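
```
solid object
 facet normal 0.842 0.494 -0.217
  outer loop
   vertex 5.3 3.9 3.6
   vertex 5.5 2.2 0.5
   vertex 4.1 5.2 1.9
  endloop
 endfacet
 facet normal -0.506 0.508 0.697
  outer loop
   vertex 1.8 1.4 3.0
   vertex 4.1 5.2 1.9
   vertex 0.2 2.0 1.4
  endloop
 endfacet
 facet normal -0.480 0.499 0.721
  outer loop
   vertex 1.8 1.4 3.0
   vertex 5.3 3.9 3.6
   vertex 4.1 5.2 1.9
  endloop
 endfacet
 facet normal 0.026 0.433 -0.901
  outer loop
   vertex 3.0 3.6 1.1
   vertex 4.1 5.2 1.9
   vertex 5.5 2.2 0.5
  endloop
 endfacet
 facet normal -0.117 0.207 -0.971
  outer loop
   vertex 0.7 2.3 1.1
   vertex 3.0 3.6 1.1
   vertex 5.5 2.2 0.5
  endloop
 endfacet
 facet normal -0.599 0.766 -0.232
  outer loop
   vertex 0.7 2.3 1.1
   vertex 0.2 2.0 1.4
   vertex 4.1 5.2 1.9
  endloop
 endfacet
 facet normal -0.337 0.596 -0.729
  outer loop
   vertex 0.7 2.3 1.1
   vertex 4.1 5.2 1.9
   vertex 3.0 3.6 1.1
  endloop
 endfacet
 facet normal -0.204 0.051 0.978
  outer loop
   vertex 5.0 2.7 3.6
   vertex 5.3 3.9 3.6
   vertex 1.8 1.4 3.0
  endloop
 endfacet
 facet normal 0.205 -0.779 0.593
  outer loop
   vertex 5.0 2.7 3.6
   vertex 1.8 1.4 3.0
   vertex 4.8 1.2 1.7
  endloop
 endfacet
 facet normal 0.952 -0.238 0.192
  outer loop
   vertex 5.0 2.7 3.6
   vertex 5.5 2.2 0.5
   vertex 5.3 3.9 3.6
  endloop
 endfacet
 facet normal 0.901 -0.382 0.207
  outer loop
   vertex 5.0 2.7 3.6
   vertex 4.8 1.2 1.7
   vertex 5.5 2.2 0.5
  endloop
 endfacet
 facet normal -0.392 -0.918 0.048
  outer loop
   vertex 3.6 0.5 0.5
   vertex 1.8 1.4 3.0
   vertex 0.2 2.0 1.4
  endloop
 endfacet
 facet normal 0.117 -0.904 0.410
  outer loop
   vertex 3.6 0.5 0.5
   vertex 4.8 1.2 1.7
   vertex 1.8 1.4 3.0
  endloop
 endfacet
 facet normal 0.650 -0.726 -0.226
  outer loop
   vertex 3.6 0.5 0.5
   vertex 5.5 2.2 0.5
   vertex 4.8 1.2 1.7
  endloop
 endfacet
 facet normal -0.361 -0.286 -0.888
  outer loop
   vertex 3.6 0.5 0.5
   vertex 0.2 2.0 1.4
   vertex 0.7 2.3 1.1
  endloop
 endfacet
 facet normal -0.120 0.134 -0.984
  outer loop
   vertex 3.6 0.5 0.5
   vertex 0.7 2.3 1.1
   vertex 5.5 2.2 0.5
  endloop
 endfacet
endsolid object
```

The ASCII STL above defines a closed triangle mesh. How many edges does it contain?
24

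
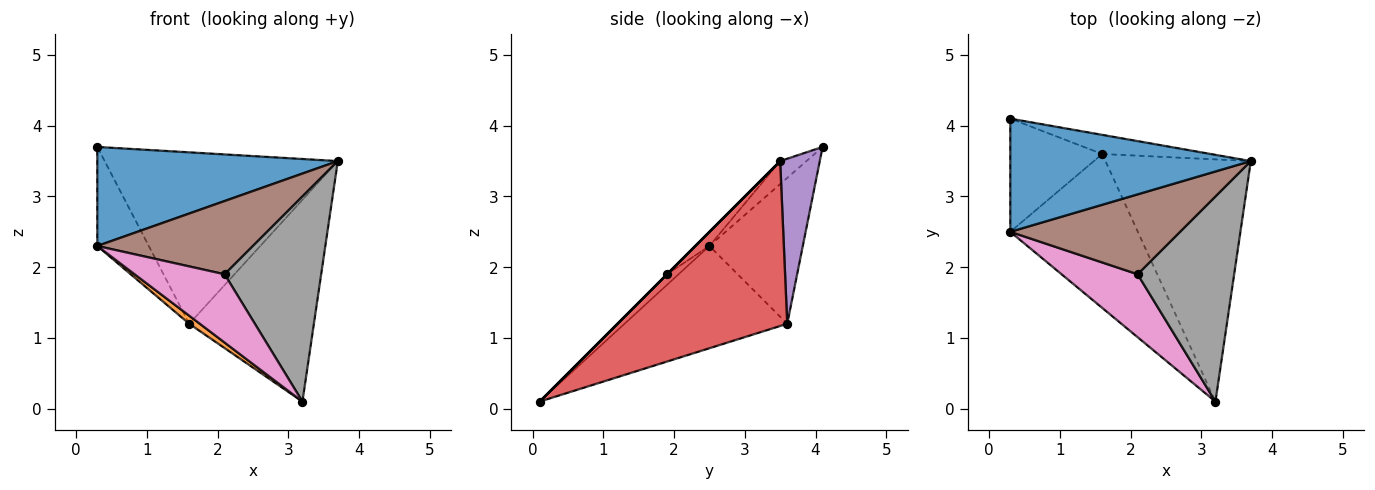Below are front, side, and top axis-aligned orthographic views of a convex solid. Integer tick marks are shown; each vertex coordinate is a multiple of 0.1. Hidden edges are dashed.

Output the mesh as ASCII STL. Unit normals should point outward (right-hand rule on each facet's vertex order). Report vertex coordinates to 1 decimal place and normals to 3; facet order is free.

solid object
 facet normal -0.072 -0.657 0.751
  outer loop
   vertex 0.3 4.1 3.7
   vertex 0.3 2.5 2.3
   vertex 3.7 3.5 3.5
  endloop
 endfacet
 facet normal -0.625 -0.041 -0.779
  outer loop
   vertex 1.6 3.6 1.2
   vertex 3.2 0.1 0.1
   vertex 0.3 2.5 2.3
  endloop
 endfacet
 facet normal -0.767 0.423 -0.483
  outer loop
   vertex 1.6 3.6 1.2
   vertex 0.3 2.5 2.3
   vertex 0.3 4.1 3.7
  endloop
 endfacet
 facet normal 0.657 0.482 -0.579
  outer loop
   vertex 1.6 3.6 1.2
   vertex 3.7 3.5 3.5
   vertex 3.2 0.1 0.1
  endloop
 endfacet
 facet normal 0.166 0.980 -0.109
  outer loop
   vertex 1.6 3.6 1.2
   vertex 0.3 4.1 3.7
   vertex 3.7 3.5 3.5
  endloop
 endfacet
 facet normal -0.061 -0.674 0.736
  outer loop
   vertex 2.1 1.9 1.9
   vertex 3.7 3.5 3.5
   vertex 0.3 2.5 2.3
  endloop
 endfacet
 facet normal -0.094 -0.732 0.675
  outer loop
   vertex 2.1 1.9 1.9
   vertex 0.3 2.5 2.3
   vertex 3.2 0.1 0.1
  endloop
 endfacet
 facet normal 0.000 -0.707 0.707
  outer loop
   vertex 2.1 1.9 1.9
   vertex 3.2 0.1 0.1
   vertex 3.7 3.5 3.5
  endloop
 endfacet
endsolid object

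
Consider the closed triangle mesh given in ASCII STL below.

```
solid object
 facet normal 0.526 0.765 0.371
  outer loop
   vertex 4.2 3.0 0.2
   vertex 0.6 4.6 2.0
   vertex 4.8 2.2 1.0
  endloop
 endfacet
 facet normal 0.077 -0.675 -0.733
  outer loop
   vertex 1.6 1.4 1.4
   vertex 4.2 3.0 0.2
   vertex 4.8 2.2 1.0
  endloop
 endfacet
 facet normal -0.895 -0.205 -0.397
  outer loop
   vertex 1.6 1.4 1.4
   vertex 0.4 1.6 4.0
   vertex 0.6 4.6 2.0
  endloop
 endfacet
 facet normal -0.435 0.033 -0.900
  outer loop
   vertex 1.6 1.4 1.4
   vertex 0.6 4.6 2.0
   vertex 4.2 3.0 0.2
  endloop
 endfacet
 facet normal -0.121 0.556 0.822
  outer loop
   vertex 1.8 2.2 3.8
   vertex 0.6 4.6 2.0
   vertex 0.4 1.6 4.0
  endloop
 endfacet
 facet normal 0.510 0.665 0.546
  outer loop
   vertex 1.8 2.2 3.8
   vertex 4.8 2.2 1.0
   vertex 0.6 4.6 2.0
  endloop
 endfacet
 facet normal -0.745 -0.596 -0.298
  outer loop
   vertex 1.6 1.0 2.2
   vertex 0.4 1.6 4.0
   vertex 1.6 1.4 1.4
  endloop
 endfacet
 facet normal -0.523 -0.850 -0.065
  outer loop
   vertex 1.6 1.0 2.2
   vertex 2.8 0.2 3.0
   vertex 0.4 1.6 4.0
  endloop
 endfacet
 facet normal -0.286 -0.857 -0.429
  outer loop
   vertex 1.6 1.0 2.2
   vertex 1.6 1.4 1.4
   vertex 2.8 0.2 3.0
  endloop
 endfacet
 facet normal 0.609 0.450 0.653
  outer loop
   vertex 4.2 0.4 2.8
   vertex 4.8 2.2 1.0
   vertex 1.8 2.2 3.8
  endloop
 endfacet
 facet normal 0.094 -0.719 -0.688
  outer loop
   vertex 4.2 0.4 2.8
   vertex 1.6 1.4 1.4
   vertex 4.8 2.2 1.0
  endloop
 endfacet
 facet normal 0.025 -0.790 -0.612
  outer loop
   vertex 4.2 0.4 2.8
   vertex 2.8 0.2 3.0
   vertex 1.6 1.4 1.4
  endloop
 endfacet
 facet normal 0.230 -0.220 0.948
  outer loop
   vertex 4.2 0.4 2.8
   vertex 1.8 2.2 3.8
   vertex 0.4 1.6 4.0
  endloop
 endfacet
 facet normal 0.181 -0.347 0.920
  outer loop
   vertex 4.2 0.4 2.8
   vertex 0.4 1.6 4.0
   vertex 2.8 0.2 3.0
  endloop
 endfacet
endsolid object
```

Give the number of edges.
21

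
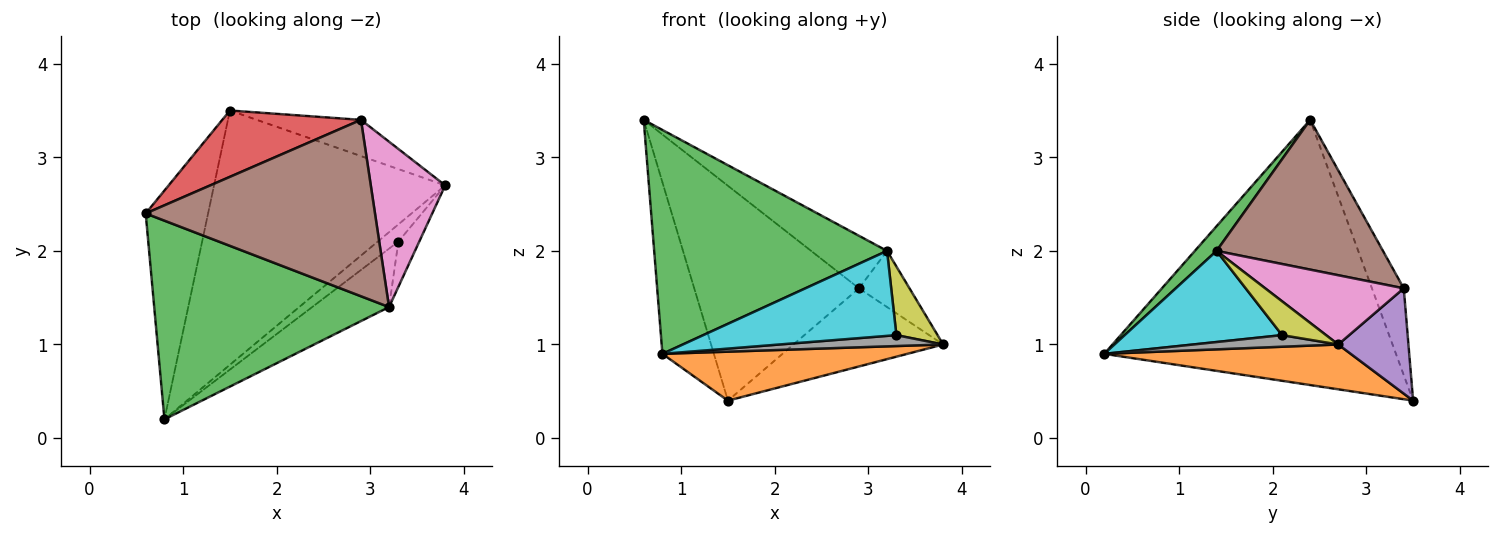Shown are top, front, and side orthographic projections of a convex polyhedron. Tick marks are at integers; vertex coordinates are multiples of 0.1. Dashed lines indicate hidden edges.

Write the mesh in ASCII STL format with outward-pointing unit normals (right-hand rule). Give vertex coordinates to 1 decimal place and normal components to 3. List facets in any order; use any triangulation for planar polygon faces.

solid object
 facet normal -0.959 0.169 -0.226
  outer loop
   vertex 1.5 3.5 0.4
   vertex 0.8 0.2 0.9
   vertex 0.6 2.4 3.4
  endloop
 endfacet
 facet normal 0.187 -0.186 -0.965
  outer loop
   vertex 1.5 3.5 0.4
   vertex 3.8 2.7 1.0
   vertex 0.8 0.2 0.9
  endloop
 endfacet
 facet normal 0.070 -0.746 0.662
  outer loop
   vertex 3.2 1.4 2.0
   vertex 0.6 2.4 3.4
   vertex 0.8 0.2 0.9
  endloop
 endfacet
 facet normal -0.182 0.940 0.290
  outer loop
   vertex 2.9 3.4 1.6
   vertex 1.5 3.5 0.4
   vertex 0.6 2.4 3.4
  endloop
 endfacet
 facet normal 0.391 0.835 -0.387
  outer loop
   vertex 2.9 3.4 1.6
   vertex 3.8 2.7 1.0
   vertex 1.5 3.5 0.4
  endloop
 endfacet
 facet normal 0.531 0.242 0.812
  outer loop
   vertex 2.9 3.4 1.6
   vertex 0.6 2.4 3.4
   vertex 3.2 1.4 2.0
  endloop
 endfacet
 facet normal 0.661 0.241 0.710
  outer loop
   vertex 2.9 3.4 1.6
   vertex 3.2 1.4 2.0
   vertex 3.8 2.7 1.0
  endloop
 endfacet
 facet normal 0.429 -0.485 -0.762
  outer loop
   vertex 3.3 2.1 1.1
   vertex 0.8 0.2 0.9
   vertex 3.8 2.7 1.0
  endloop
 endfacet
 facet normal 0.666 -0.623 -0.411
  outer loop
   vertex 3.3 2.1 1.1
   vertex 3.8 2.7 1.0
   vertex 3.2 1.4 2.0
  endloop
 endfacet
 facet normal 0.558 -0.684 -0.470
  outer loop
   vertex 3.3 2.1 1.1
   vertex 3.2 1.4 2.0
   vertex 0.8 0.2 0.9
  endloop
 endfacet
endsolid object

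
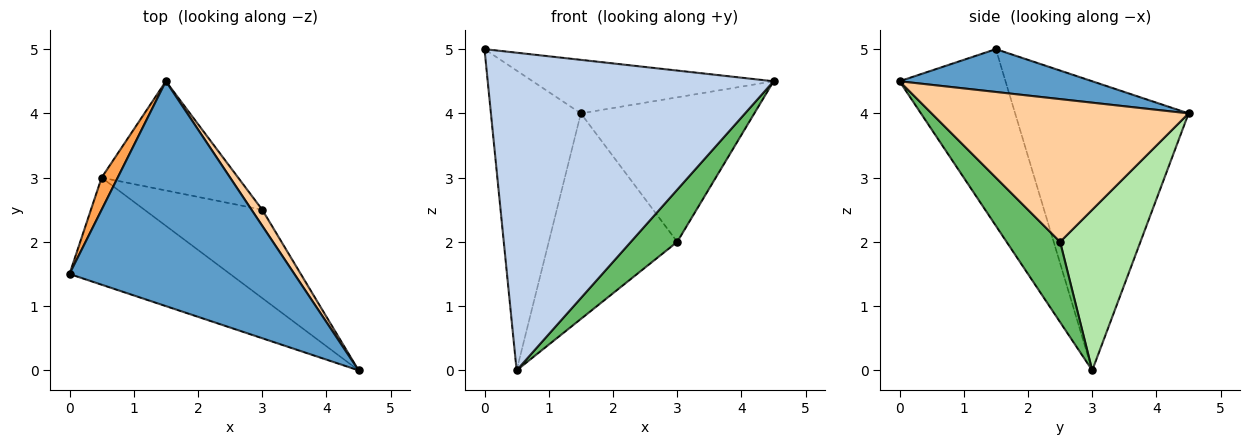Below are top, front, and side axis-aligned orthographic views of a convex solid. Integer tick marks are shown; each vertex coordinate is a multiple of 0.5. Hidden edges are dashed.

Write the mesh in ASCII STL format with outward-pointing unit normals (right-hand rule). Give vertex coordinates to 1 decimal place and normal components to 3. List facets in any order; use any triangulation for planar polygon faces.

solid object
 facet normal 0.182 0.228 0.957
  outer loop
   vertex 1.5 4.5 4.0
   vertex 0.0 1.5 5.0
   vertex 4.5 0.0 4.5
  endloop
 endfacet
 facet normal -0.331 -0.894 -0.301
  outer loop
   vertex 0.5 3.0 0.0
   vertex 4.5 0.0 4.5
   vertex 0.0 1.5 5.0
  endloop
 endfacet
 facet normal -0.887 0.460 0.049
  outer loop
   vertex 0.5 3.0 0.0
   vertex 0.0 1.5 5.0
   vertex 1.5 4.5 4.0
  endloop
 endfacet
 facet normal 0.827 0.558 0.062
  outer loop
   vertex 3.0 2.5 2.0
   vertex 1.5 4.5 4.0
   vertex 4.5 0.0 4.5
  endloop
 endfacet
 facet normal 0.506 -0.439 -0.742
  outer loop
   vertex 3.0 2.5 2.0
   vertex 4.5 0.0 4.5
   vertex 0.5 3.0 0.0
  endloop
 endfacet
 facet normal 0.483 0.773 -0.411
  outer loop
   vertex 3.0 2.5 2.0
   vertex 0.5 3.0 0.0
   vertex 1.5 4.5 4.0
  endloop
 endfacet
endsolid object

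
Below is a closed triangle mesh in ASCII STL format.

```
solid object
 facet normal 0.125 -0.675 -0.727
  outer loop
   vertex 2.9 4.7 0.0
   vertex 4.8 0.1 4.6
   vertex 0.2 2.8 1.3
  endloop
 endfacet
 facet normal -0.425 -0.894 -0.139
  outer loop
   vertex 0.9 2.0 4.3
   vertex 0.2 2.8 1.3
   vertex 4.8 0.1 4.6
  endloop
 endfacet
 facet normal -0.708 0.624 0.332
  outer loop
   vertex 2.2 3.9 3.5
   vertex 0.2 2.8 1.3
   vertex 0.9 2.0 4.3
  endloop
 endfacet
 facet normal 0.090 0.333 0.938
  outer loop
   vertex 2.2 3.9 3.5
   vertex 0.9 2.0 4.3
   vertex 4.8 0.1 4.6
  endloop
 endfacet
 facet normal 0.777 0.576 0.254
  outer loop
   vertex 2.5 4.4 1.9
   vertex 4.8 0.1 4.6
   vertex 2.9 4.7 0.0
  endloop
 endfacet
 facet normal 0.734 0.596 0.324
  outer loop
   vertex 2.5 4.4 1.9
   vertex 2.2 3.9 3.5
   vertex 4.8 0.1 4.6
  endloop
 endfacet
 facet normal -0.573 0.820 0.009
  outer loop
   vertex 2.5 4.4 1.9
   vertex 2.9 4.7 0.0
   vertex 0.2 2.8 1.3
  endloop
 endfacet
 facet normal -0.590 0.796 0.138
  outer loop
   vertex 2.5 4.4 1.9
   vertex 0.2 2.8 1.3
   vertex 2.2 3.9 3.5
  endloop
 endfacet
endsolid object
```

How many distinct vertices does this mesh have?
6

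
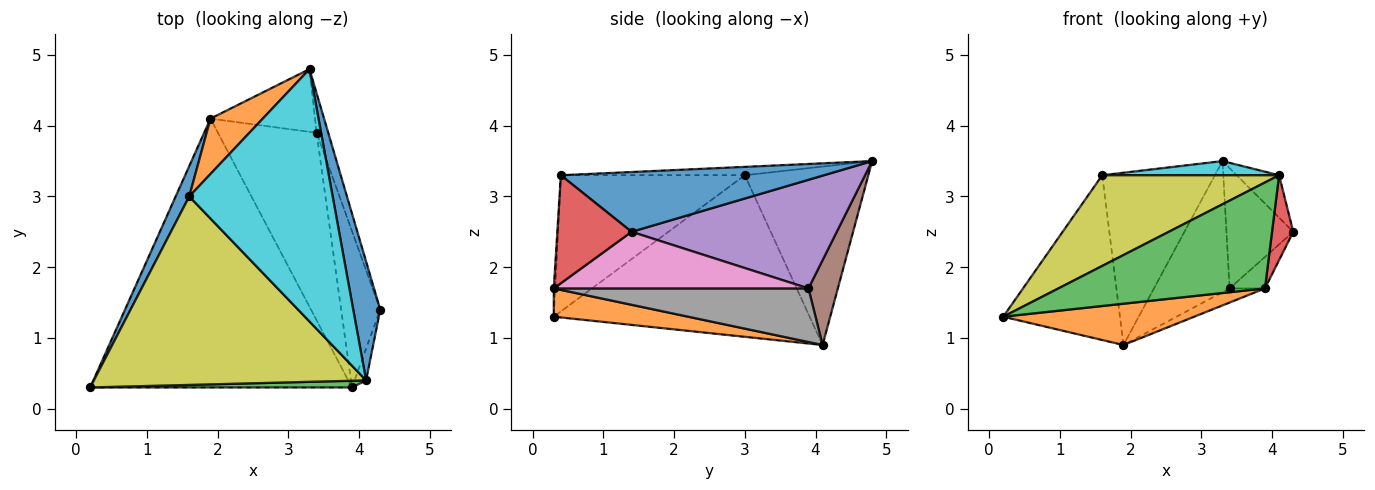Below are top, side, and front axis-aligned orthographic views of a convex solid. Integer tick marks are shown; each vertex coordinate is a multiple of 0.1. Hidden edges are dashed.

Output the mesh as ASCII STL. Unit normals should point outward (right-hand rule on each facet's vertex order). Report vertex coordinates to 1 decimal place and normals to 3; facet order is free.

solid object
 facet normal 0.902 0.145 0.407
  outer loop
   vertex 4.1 0.4 3.3
   vertex 4.3 1.4 2.5
   vertex 3.3 4.8 3.5
  endloop
 endfacet
 facet normal 0.106 -0.151 -0.983
  outer loop
   vertex 3.9 0.3 1.7
   vertex 0.2 0.3 1.3
   vertex 1.9 4.1 0.9
  endloop
 endfacet
 facet normal -0.007 -0.998 0.063
  outer loop
   vertex 3.9 0.3 1.7
   vertex 4.1 0.4 3.3
   vertex 0.2 0.3 1.3
  endloop
 endfacet
 facet normal 0.956 -0.273 -0.102
  outer loop
   vertex 3.9 0.3 1.7
   vertex 4.3 1.4 2.5
   vertex 4.1 0.4 3.3
  endloop
 endfacet
 facet normal 0.946 0.308 -0.101
  outer loop
   vertex 3.4 3.9 1.7
   vertex 3.3 4.8 3.5
   vertex 4.3 1.4 2.5
  endloop
 endfacet
 facet normal 0.331 0.851 -0.407
  outer loop
   vertex 3.4 3.9 1.7
   vertex 1.9 4.1 0.9
   vertex 3.3 4.8 3.5
  endloop
 endfacet
 facet normal 0.817 0.114 -0.565
  outer loop
   vertex 3.4 3.9 1.7
   vertex 4.3 1.4 2.5
   vertex 3.9 0.3 1.7
  endloop
 endfacet
 facet normal 0.476 0.066 -0.877
  outer loop
   vertex 3.4 3.9 1.7
   vertex 3.9 0.3 1.7
   vertex 1.9 4.1 0.9
  endloop
 endfacet
 facet normal -0.411 -0.395 0.821
  outer loop
   vertex 1.6 3.0 3.3
   vertex 0.2 0.3 1.3
   vertex 4.1 0.4 3.3
  endloop
 endfacet
 facet normal -0.058 -0.056 0.997
  outer loop
   vertex 1.6 3.0 3.3
   vertex 4.1 0.4 3.3
   vertex 3.3 4.8 3.5
  endloop
 endfacet
 facet normal -0.907 0.414 0.076
  outer loop
   vertex 1.6 3.0 3.3
   vertex 1.9 4.1 0.9
   vertex 0.2 0.3 1.3
  endloop
 endfacet
 facet normal -0.722 0.659 0.212
  outer loop
   vertex 1.6 3.0 3.3
   vertex 3.3 4.8 3.5
   vertex 1.9 4.1 0.9
  endloop
 endfacet
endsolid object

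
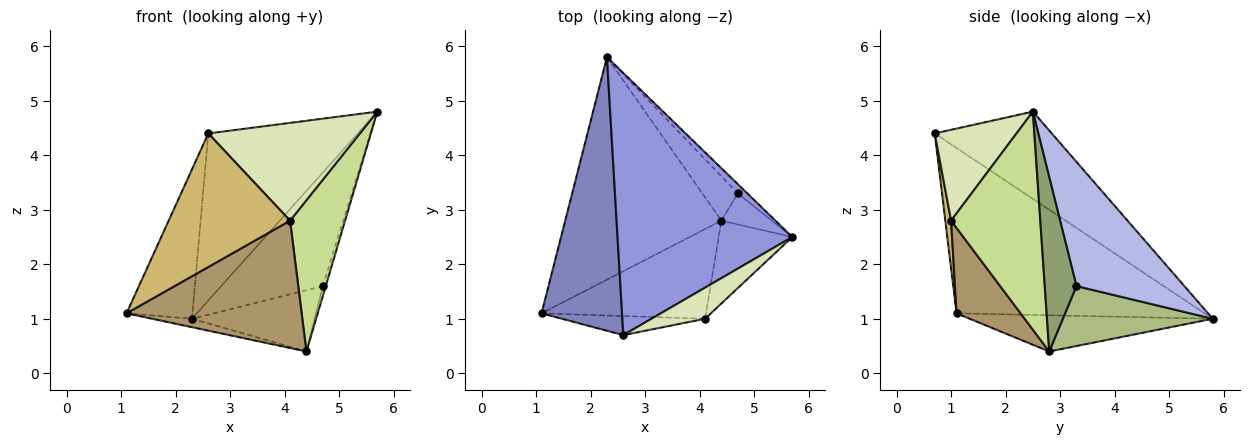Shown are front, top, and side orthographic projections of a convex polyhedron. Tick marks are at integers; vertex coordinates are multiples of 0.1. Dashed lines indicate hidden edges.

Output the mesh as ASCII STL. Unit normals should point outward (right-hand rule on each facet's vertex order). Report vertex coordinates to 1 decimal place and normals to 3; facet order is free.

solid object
 facet normal -0.225 0.037 -0.974
  outer loop
   vertex 4.4 2.8 0.4
   vertex 1.1 1.1 1.1
   vertex 2.3 5.8 1.0
  endloop
 endfacet
 facet normal -0.875 0.232 0.426
  outer loop
   vertex 2.6 0.7 4.4
   vertex 2.3 5.8 1.0
   vertex 1.1 1.1 1.1
  endloop
 endfacet
 facet normal -0.388 0.495 0.777
  outer loop
   vertex 2.6 0.7 4.4
   vertex 5.7 2.5 4.8
   vertex 2.3 5.8 1.0
  endloop
 endfacet
 facet normal 0.727 0.684 -0.056
  outer loop
   vertex 4.7 3.3 1.6
   vertex 2.3 5.8 1.0
   vertex 5.7 2.5 4.8
  endloop
 endfacet
 facet normal 0.957 0.090 -0.277
  outer loop
   vertex 4.7 3.3 1.6
   vertex 5.7 2.5 4.8
   vertex 4.4 2.8 0.4
  endloop
 endfacet
 facet normal 0.704 0.576 -0.416
  outer loop
   vertex 4.7 3.3 1.6
   vertex 4.4 2.8 0.4
   vertex 2.3 5.8 1.0
  endloop
 endfacet
 facet normal 0.818 -0.504 -0.276
  outer loop
   vertex 4.1 1.0 2.8
   vertex 4.4 2.8 0.4
   vertex 5.7 2.5 4.8
  endloop
 endfacet
 facet normal 0.457 -0.847 0.270
  outer loop
   vertex 4.1 1.0 2.8
   vertex 5.7 2.5 4.8
   vertex 2.6 0.7 4.4
  endloop
 endfacet
 facet normal 0.287 -0.783 -0.552
  outer loop
   vertex 4.1 1.0 2.8
   vertex 1.1 1.1 1.1
   vertex 4.4 2.8 0.4
  endloop
 endfacet
 facet normal 0.047 -0.989 -0.141
  outer loop
   vertex 4.1 1.0 2.8
   vertex 2.6 0.7 4.4
   vertex 1.1 1.1 1.1
  endloop
 endfacet
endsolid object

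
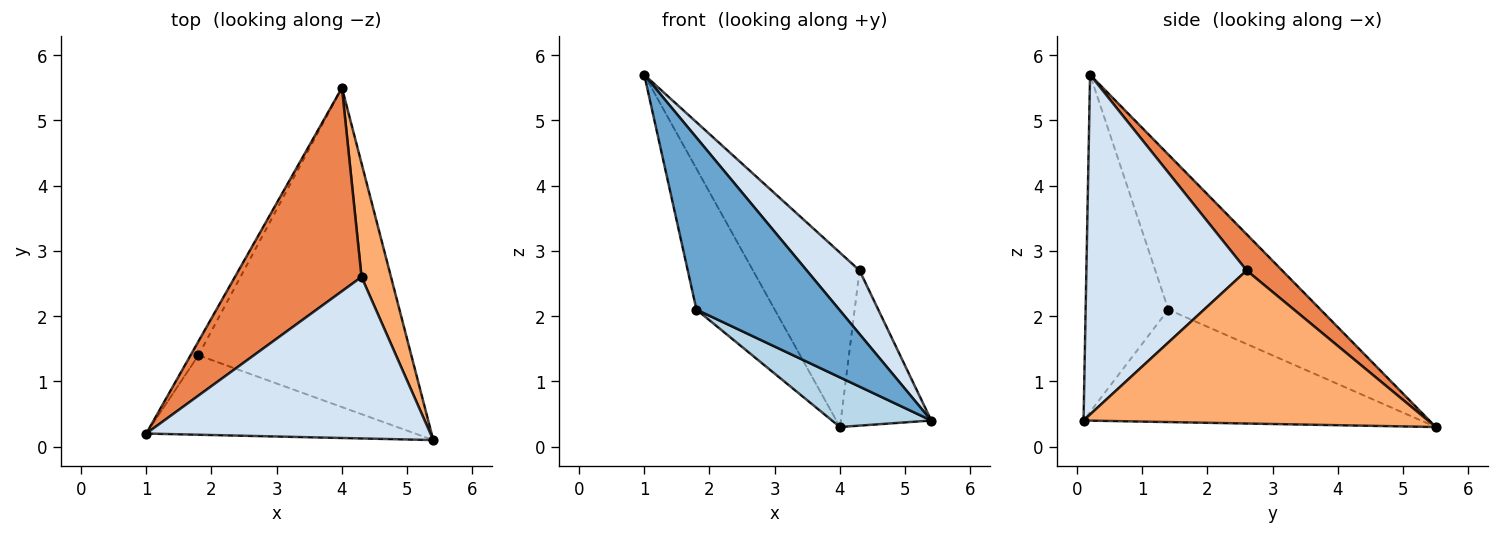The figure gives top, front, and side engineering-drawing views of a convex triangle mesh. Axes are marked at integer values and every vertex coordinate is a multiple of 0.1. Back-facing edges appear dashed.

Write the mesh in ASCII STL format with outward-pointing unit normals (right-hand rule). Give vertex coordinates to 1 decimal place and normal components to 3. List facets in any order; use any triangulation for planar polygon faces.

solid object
 facet normal -0.465 -0.803 -0.371
  outer loop
   vertex 1.8 1.4 2.1
   vertex 5.4 0.1 0.4
   vertex 1.0 0.2 5.7
  endloop
 endfacet
 facet normal -0.888 0.457 -0.045
  outer loop
   vertex 1.8 1.4 2.1
   vertex 1.0 0.2 5.7
   vertex 4.0 5.5 0.3
  endloop
 endfacet
 facet normal -0.463 -0.136 -0.876
  outer loop
   vertex 1.8 1.4 2.1
   vertex 4.0 5.5 0.3
   vertex 5.4 0.1 0.4
  endloop
 endfacet
 facet normal 0.744 -0.245 0.622
  outer loop
   vertex 4.3 2.6 2.7
   vertex 1.0 0.2 5.7
   vertex 5.4 0.1 0.4
  endloop
 endfacet
 facet normal 0.212 0.636 0.742
  outer loop
   vertex 4.3 2.6 2.7
   vertex 4.0 5.5 0.3
   vertex 1.0 0.2 5.7
  endloop
 endfacet
 facet normal 0.951 0.250 0.183
  outer loop
   vertex 4.3 2.6 2.7
   vertex 5.4 0.1 0.4
   vertex 4.0 5.5 0.3
  endloop
 endfacet
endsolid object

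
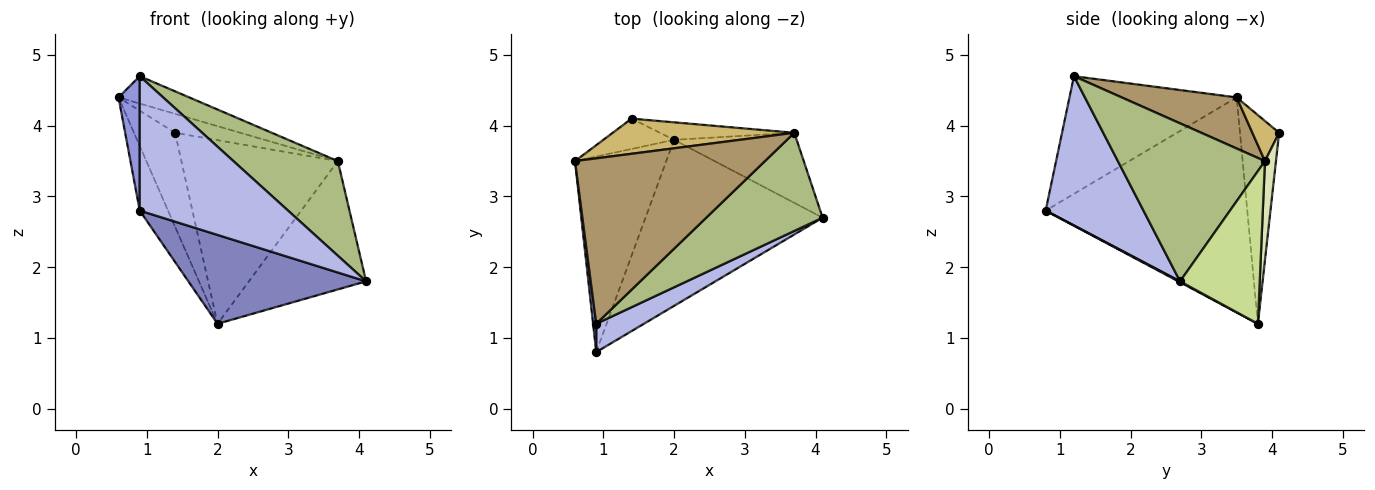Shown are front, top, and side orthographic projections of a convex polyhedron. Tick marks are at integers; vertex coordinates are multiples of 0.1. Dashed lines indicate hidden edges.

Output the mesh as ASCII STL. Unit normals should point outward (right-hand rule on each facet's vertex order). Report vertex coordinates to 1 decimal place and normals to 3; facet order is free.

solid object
 facet normal -0.913 0.128 -0.387
  outer loop
   vertex 2.0 3.8 1.2
   vertex 0.9 0.8 2.8
   vertex 0.6 3.5 4.4
  endloop
 endfacet
 facet normal 0.005 -0.472 -0.882
  outer loop
   vertex 2.0 3.8 1.2
   vertex 4.1 2.7 1.8
   vertex 0.9 0.8 2.8
  endloop
 endfacet
 facet normal -0.992 -0.126 0.027
  outer loop
   vertex 0.9 1.2 4.7
   vertex 0.6 3.5 4.4
   vertex 0.9 0.8 2.8
  endloop
 endfacet
 facet normal 0.542 -0.822 0.173
  outer loop
   vertex 0.9 1.2 4.7
   vertex 0.9 0.8 2.8
   vertex 4.1 2.7 1.8
  endloop
 endfacet
 facet normal -0.671 0.705 -0.228
  outer loop
   vertex 1.4 4.1 3.9
   vertex 2.0 3.8 1.2
   vertex 0.6 3.5 4.4
  endloop
 endfacet
 facet normal 0.699 -0.496 0.515
  outer loop
   vertex 3.7 3.9 3.5
   vertex 0.9 1.2 4.7
   vertex 4.1 2.7 1.8
  endloop
 endfacet
 facet normal 0.512 0.754 -0.411
  outer loop
   vertex 3.7 3.9 3.5
   vertex 4.1 2.7 1.8
   vertex 2.0 3.8 1.2
  endloop
 endfacet
 facet normal 0.070 0.993 -0.095
  outer loop
   vertex 3.7 3.9 3.5
   vertex 2.0 3.8 1.2
   vertex 1.4 4.1 3.9
  endloop
 endfacet
 facet normal 0.256 0.158 0.954
  outer loop
   vertex 3.7 3.9 3.5
   vertex 0.6 3.5 4.4
   vertex 0.9 1.2 4.7
  endloop
 endfacet
 facet normal 0.191 0.466 0.864
  outer loop
   vertex 3.7 3.9 3.5
   vertex 1.4 4.1 3.9
   vertex 0.6 3.5 4.4
  endloop
 endfacet
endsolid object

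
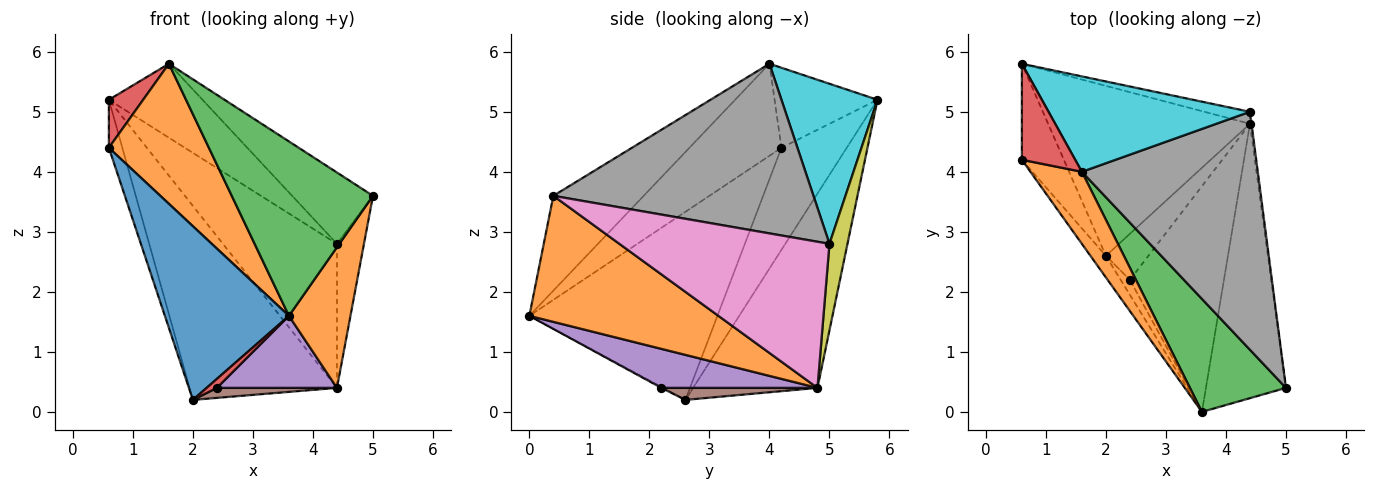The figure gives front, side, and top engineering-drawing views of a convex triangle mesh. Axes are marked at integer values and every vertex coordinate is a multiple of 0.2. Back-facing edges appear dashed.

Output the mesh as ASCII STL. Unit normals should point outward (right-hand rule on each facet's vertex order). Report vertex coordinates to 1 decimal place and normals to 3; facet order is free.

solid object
 facet normal -0.536 0.635 -0.556
  outer loop
   vertex 4.4 4.8 0.4
   vertex 2.0 2.6 0.2
   vertex 0.6 5.8 5.2
  endloop
 endfacet
 facet normal 0.814 -0.265 -0.517
  outer loop
   vertex 4.4 4.8 0.4
   vertex 5.0 0.4 3.6
   vertex 3.6 0.0 1.6
  endloop
 endfacet
 facet normal -0.473 -0.739 0.479
  outer loop
   vertex 1.6 4.0 5.8
   vertex 3.6 0.0 1.6
   vertex 5.0 0.4 3.6
  endloop
 endfacet
 facet normal -0.085 -0.513 -0.854
  outer loop
   vertex 2.4 2.2 0.4
   vertex 3.6 0.0 1.6
   vertex 2.0 2.6 0.2
  endloop
 endfacet
 facet normal 0.368 -0.283 -0.886
  outer loop
   vertex 2.4 2.2 0.4
   vertex 4.4 4.8 0.4
   vertex 3.6 0.0 1.6
  endloop
 endfacet
 facet normal 0.266 -0.205 -0.942
  outer loop
   vertex 2.4 2.2 0.4
   vertex 2.0 2.6 0.2
   vertex 4.4 4.8 0.4
  endloop
 endfacet
 facet normal 0.992 0.128 -0.011
  outer loop
   vertex 4.4 5.0 2.8
   vertex 5.0 0.4 3.6
   vertex 4.4 4.8 0.4
  endloop
 endfacet
 facet normal 0.679 0.211 0.704
  outer loop
   vertex 4.4 5.0 2.8
   vertex 1.6 4.0 5.8
   vertex 5.0 0.4 3.6
  endloop
 endfacet
 facet normal 0.155 0.984 -0.082
  outer loop
   vertex 4.4 5.0 2.8
   vertex 4.4 4.8 0.4
   vertex 0.6 5.8 5.2
  endloop
 endfacet
 facet normal 0.532 0.519 0.669
  outer loop
   vertex 4.4 5.0 2.8
   vertex 0.6 5.8 5.2
   vertex 1.6 4.0 5.8
  endloop
 endfacet
 facet normal -0.833 -0.549 -0.068
  outer loop
   vertex 0.6 4.2 4.4
   vertex 2.0 2.6 0.2
   vertex 3.6 0.0 1.6
  endloop
 endfacet
 facet normal -0.633 -0.688 0.354
  outer loop
   vertex 0.6 4.2 4.4
   vertex 3.6 0.0 1.6
   vertex 1.6 4.0 5.8
  endloop
 endfacet
 facet normal -0.908 0.187 -0.374
  outer loop
   vertex 0.6 4.2 4.4
   vertex 0.6 5.8 5.2
   vertex 2.0 2.6 0.2
  endloop
 endfacet
 facet normal -0.802 -0.267 0.535
  outer loop
   vertex 0.6 4.2 4.4
   vertex 1.6 4.0 5.8
   vertex 0.6 5.8 5.2
  endloop
 endfacet
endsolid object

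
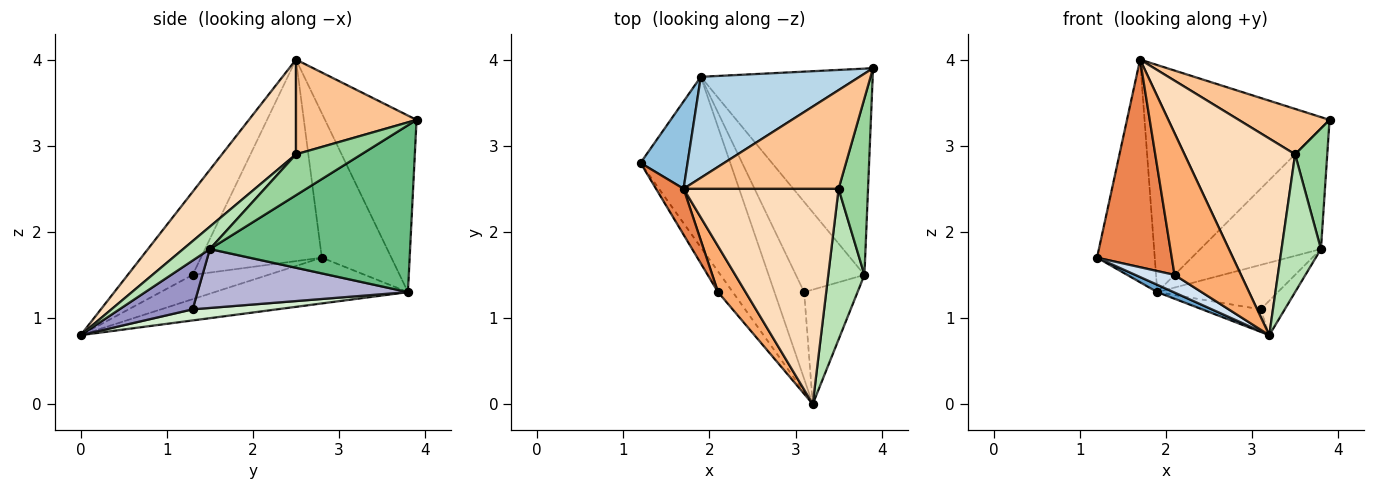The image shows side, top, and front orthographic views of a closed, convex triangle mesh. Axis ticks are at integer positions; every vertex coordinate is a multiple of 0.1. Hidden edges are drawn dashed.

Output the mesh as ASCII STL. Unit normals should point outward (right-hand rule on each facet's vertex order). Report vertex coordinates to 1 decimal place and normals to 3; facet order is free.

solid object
 facet normal -0.454 -0.038 -0.890
  outer loop
   vertex 1.9 3.8 1.3
   vertex 3.2 0.0 0.8
   vertex 1.2 2.8 1.7
  endloop
 endfacet
 facet normal -0.746 0.620 0.243
  outer loop
   vertex 1.9 3.8 1.3
   vertex 1.2 2.8 1.7
   vertex 1.7 2.5 4.0
  endloop
 endfacet
 facet normal -0.412 0.833 0.370
  outer loop
   vertex 1.9 3.8 1.3
   vertex 1.7 2.5 4.0
   vertex 3.9 3.9 3.3
  endloop
 endfacet
 facet normal -0.781 -0.405 -0.475
  outer loop
   vertex 2.1 1.3 1.5
   vertex 1.2 2.8 1.7
   vertex 3.2 0.0 0.8
  endloop
 endfacet
 facet normal -0.845 -0.522 0.116
  outer loop
   vertex 2.1 1.3 1.5
   vertex 1.7 2.5 4.0
   vertex 1.2 2.8 1.7
  endloop
 endfacet
 facet normal -0.680 -0.697 0.226
  outer loop
   vertex 2.1 1.3 1.5
   vertex 3.2 0.0 0.8
   vertex 1.7 2.5 4.0
  endloop
 endfacet
 facet normal 0.485 -0.366 0.794
  outer loop
   vertex 3.5 2.5 2.9
   vertex 3.9 3.9 3.3
   vertex 1.7 2.5 4.0
  endloop
 endfacet
 facet normal 0.411 -0.615 0.673
  outer loop
   vertex 3.5 2.5 2.9
   vertex 1.7 2.5 4.0
   vertex 3.2 0.0 0.8
  endloop
 endfacet
 facet normal 0.642 0.387 -0.662
  outer loop
   vertex 3.8 1.5 1.8
   vertex 1.9 3.8 1.3
   vertex 3.9 3.9 3.3
  endloop
 endfacet
 facet normal 0.754 -0.370 0.542
  outer loop
   vertex 3.8 1.5 1.8
   vertex 3.9 3.9 3.3
   vertex 3.5 2.5 2.9
  endloop
 endfacet
 facet normal 0.416 -0.614 0.671
  outer loop
   vertex 3.8 1.5 1.8
   vertex 3.5 2.5 2.9
   vertex 3.2 0.0 0.8
  endloop
 endfacet
 facet normal 0.340 0.236 -0.910
  outer loop
   vertex 3.1 1.3 1.1
   vertex 3.2 0.0 0.8
   vertex 1.9 3.8 1.3
  endloop
 endfacet
 facet normal 0.659 0.217 -0.721
  outer loop
   vertex 3.1 1.3 1.1
   vertex 3.8 1.5 1.8
   vertex 3.2 0.0 0.8
  endloop
 endfacet
 facet normal 0.611 0.350 -0.711
  outer loop
   vertex 3.1 1.3 1.1
   vertex 1.9 3.8 1.3
   vertex 3.8 1.5 1.8
  endloop
 endfacet
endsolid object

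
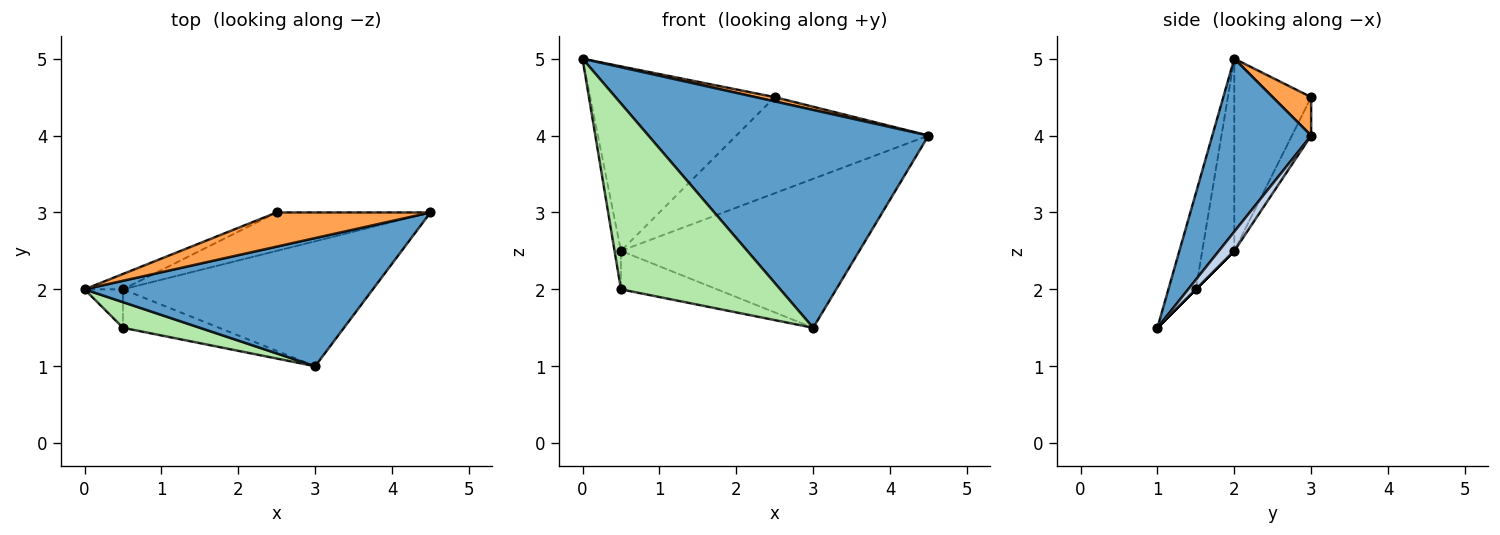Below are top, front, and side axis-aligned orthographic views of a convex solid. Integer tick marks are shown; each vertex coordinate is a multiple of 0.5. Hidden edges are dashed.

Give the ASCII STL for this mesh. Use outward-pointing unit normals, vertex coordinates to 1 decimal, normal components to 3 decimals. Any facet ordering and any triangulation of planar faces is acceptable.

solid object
 facet normal 0.291 -0.825 0.485
  outer loop
   vertex 3.0 1.0 1.5
   vertex 4.5 3.0 4.0
   vertex 0.0 2.0 5.0
  endloop
 endfacet
 facet normal 0.049 0.765 -0.642
  outer loop
   vertex 0.5 2.0 2.5
   vertex 4.5 3.0 4.0
   vertex 3.0 1.0 1.5
  endloop
 endfacet
 facet normal 0.241 -0.120 0.963
  outer loop
   vertex 2.5 3.0 4.5
   vertex 0.0 2.0 5.0
   vertex 4.5 3.0 4.0
  endloop
 endfacet
 facet normal -0.383 0.920 -0.077
  outer loop
   vertex 2.5 3.0 4.5
   vertex 0.5 2.0 2.5
   vertex 0.0 2.0 5.0
  endloop
 endfacet
 facet normal -0.092 0.925 -0.370
  outer loop
   vertex 2.5 3.0 4.5
   vertex 4.5 3.0 4.0
   vertex 0.5 2.0 2.5
  endloop
 endfacet
 facet normal -0.168 -0.976 0.135
  outer loop
   vertex 0.5 1.5 2.0
   vertex 3.0 1.0 1.5
   vertex 0.0 2.0 5.0
  endloop
 endfacet
 facet normal -0.962 0.192 -0.192
  outer loop
   vertex 0.5 1.5 2.0
   vertex 0.0 2.0 5.0
   vertex 0.5 2.0 2.5
  endloop
 endfacet
 facet normal 0.000 0.707 -0.707
  outer loop
   vertex 0.5 1.5 2.0
   vertex 0.5 2.0 2.5
   vertex 3.0 1.0 1.5
  endloop
 endfacet
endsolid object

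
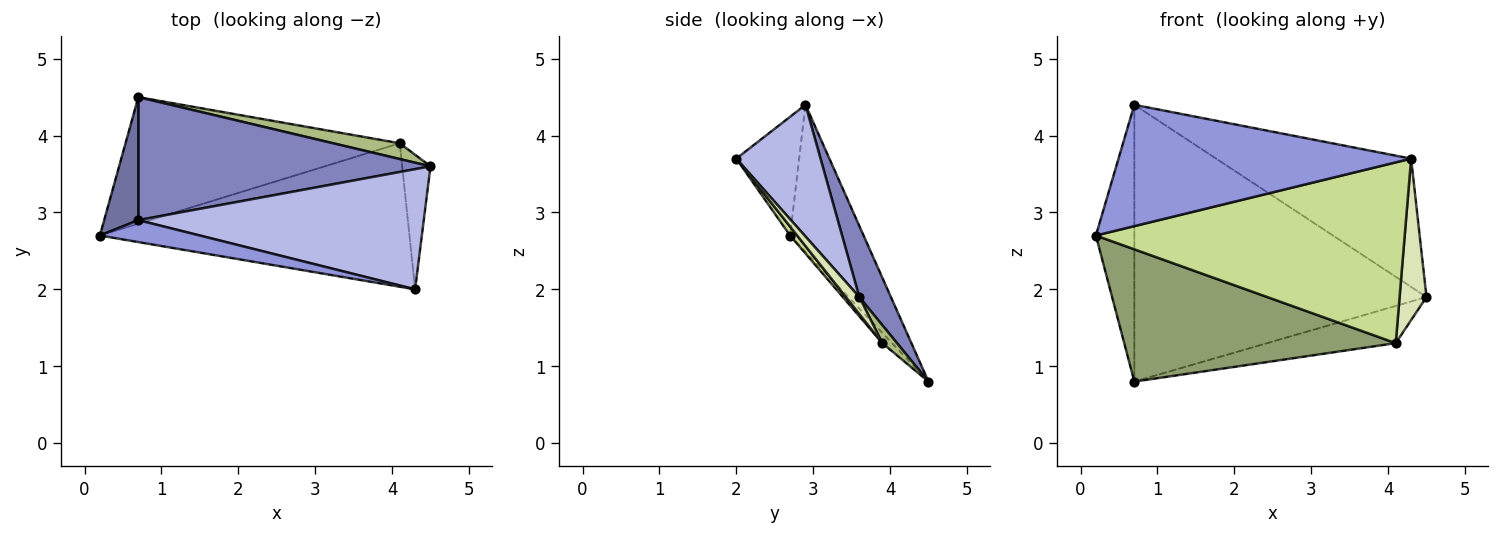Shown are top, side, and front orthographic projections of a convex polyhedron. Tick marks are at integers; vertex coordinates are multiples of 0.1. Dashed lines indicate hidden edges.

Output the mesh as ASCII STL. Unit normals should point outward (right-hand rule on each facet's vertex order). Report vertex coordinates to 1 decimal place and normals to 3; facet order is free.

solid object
 facet normal -0.868 0.454 0.202
  outer loop
   vertex 0.7 2.9 4.4
   vertex 0.7 4.5 0.8
   vertex 0.2 2.7 2.7
  endloop
 endfacet
 facet normal 0.098 0.909 0.404
  outer loop
   vertex 0.7 2.9 4.4
   vertex 4.5 3.6 1.9
   vertex 0.7 4.5 0.8
  endloop
 endfacet
 facet normal -0.207 -0.963 0.174
  outer loop
   vertex 4.3 2.0 3.7
   vertex 0.7 2.9 4.4
   vertex 0.2 2.7 2.7
  endloop
 endfacet
 facet normal 0.301 0.696 0.652
  outer loop
   vertex 4.3 2.0 3.7
   vertex 4.5 3.6 1.9
   vertex 0.7 2.9 4.4
  endloop
 endfacet
 facet normal -0.026 -0.722 -0.691
  outer loop
   vertex 4.1 3.9 1.3
   vertex 0.2 2.7 2.7
   vertex 0.7 4.5 0.8
  endloop
 endfacet
 facet normal 0.105 0.916 0.388
  outer loop
   vertex 4.1 3.9 1.3
   vertex 0.7 4.5 0.8
   vertex 4.5 3.6 1.9
  endloop
 endfacet
 facet normal 0.018 -0.783 -0.622
  outer loop
   vertex 4.1 3.9 1.3
   vertex 4.3 2.0 3.7
   vertex 0.2 2.7 2.7
  endloop
 endfacet
 facet normal 0.359 -0.717 -0.598
  outer loop
   vertex 4.1 3.9 1.3
   vertex 4.5 3.6 1.9
   vertex 4.3 2.0 3.7
  endloop
 endfacet
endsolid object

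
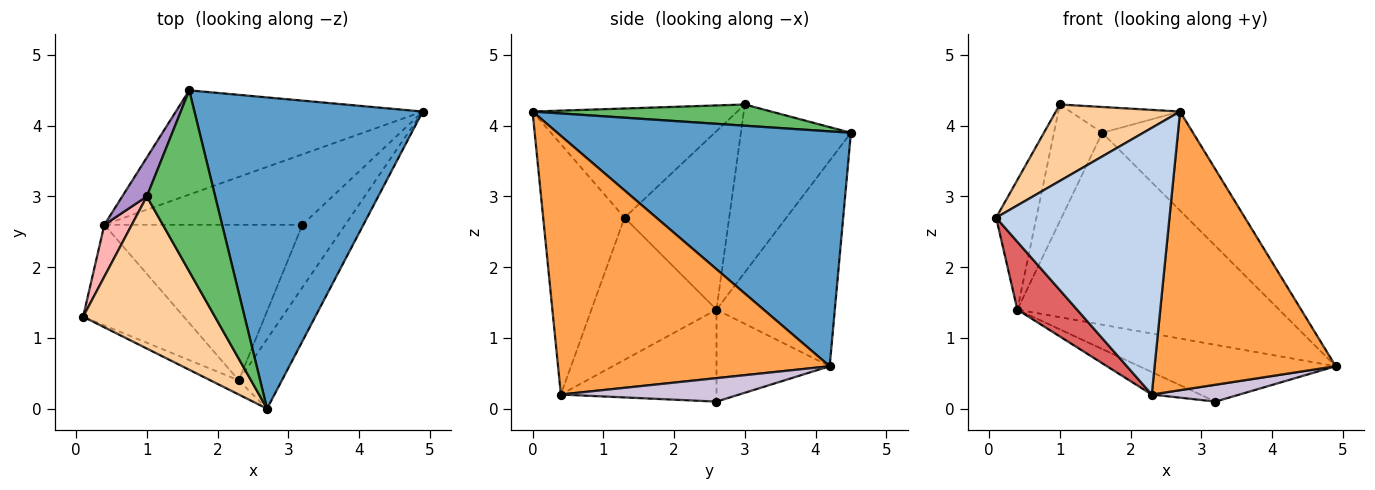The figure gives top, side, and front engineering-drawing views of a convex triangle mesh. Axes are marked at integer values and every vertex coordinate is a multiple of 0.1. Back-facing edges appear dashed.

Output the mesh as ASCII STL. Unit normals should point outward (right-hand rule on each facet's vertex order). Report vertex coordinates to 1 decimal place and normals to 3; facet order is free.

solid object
 facet normal 0.700 0.216 0.680
  outer loop
   vertex 1.6 4.5 3.9
   vertex 2.7 0.0 4.2
   vertex 4.9 4.2 0.6
  endloop
 endfacet
 facet normal -0.424 -0.904 -0.048
  outer loop
   vertex 2.3 0.4 0.2
   vertex 2.7 0.0 4.2
   vertex 0.1 1.3 2.7
  endloop
 endfacet
 facet normal 0.824 -0.549 -0.137
  outer loop
   vertex 2.3 0.4 0.2
   vertex 4.9 4.2 0.6
   vertex 2.7 0.0 4.2
  endloop
 endfacet
 facet normal -0.595 -0.361 0.718
  outer loop
   vertex 1.0 3.0 4.3
   vertex 0.1 1.3 2.7
   vertex 2.7 0.0 4.2
  endloop
 endfacet
 facet normal 0.294 0.135 0.946
  outer loop
   vertex 1.0 3.0 4.3
   vertex 2.7 0.0 4.2
   vertex 1.6 4.5 3.9
  endloop
 endfacet
 facet normal -0.369 0.817 -0.443
  outer loop
   vertex 0.4 2.6 1.4
   vertex 1.6 4.5 3.9
   vertex 4.9 4.2 0.6
  endloop
 endfacet
 facet normal -0.760 -0.363 -0.538
  outer loop
   vertex 0.4 2.6 1.4
   vertex 2.3 0.4 0.2
   vertex 0.1 1.3 2.7
  endloop
 endfacet
 facet normal -0.924 0.355 0.142
  outer loop
   vertex 0.4 2.6 1.4
   vertex 0.1 1.3 2.7
   vertex 1.0 3.0 4.3
  endloop
 endfacet
 facet normal -0.908 0.398 0.133
  outer loop
   vertex 0.4 2.6 1.4
   vertex 1.0 3.0 4.3
   vertex 1.6 4.5 3.9
  endloop
 endfacet
 facet normal 0.468 -0.230 -0.853
  outer loop
   vertex 3.2 2.6 0.1
   vertex 4.9 4.2 0.6
   vertex 2.3 0.4 0.2
  endloop
 endfacet
 facet normal -0.340 0.590 -0.732
  outer loop
   vertex 3.2 2.6 0.1
   vertex 0.4 2.6 1.4
   vertex 4.9 4.2 0.6
  endloop
 endfacet
 facet normal -0.418 0.130 -0.899
  outer loop
   vertex 3.2 2.6 0.1
   vertex 2.3 0.4 0.2
   vertex 0.4 2.6 1.4
  endloop
 endfacet
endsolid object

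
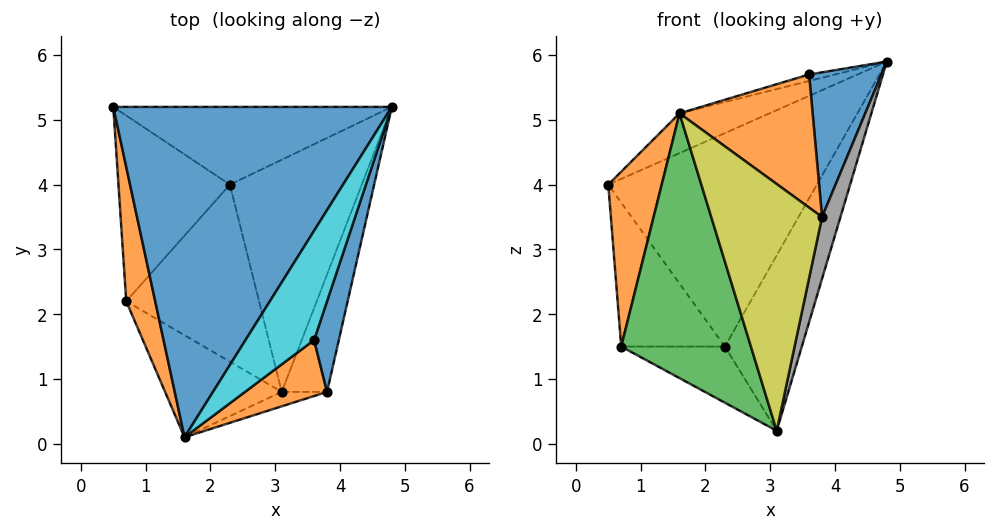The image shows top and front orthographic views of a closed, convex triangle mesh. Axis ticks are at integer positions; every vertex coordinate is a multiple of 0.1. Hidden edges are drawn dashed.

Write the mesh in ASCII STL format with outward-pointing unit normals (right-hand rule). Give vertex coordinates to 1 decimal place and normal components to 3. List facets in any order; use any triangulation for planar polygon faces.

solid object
 facet normal -0.402 0.109 0.909
  outer loop
   vertex 1.6 0.1 5.1
   vertex 4.8 5.2 5.9
   vertex 0.5 5.2 4.0
  endloop
 endfacet
 facet normal -0.974 -0.180 0.138
  outer loop
   vertex 0.7 2.2 1.5
   vertex 1.6 0.1 5.1
   vertex 0.5 5.2 4.0
  endloop
 endfacet
 facet normal -0.594 -0.750 -0.289
  outer loop
   vertex 0.7 2.2 1.5
   vertex 3.1 0.8 0.2
   vertex 1.6 0.1 5.1
  endloop
 endfacet
 facet normal 0.149 0.929 -0.338
  outer loop
   vertex 2.3 4.0 1.5
   vertex 0.5 5.2 4.0
   vertex 4.8 5.2 5.9
  endloop
 endfacet
 facet normal 0.744 0.403 -0.533
  outer loop
   vertex 2.3 4.0 1.5
   vertex 4.8 5.2 5.9
   vertex 3.1 0.8 0.2
  endloop
 endfacet
 facet normal -0.568 0.504 -0.651
  outer loop
   vertex 2.3 4.0 1.5
   vertex 0.7 2.2 1.5
   vertex 0.5 5.2 4.0
  endloop
 endfacet
 facet normal -0.322 0.286 -0.902
  outer loop
   vertex 2.3 4.0 1.5
   vertex 3.1 0.8 0.2
   vertex 0.7 2.2 1.5
  endloop
 endfacet
 facet normal 0.972 -0.108 -0.206
  outer loop
   vertex 3.8 0.8 3.5
   vertex 3.1 0.8 0.2
   vertex 4.8 5.2 5.9
  endloop
 endfacet
 facet normal 0.265 -0.963 -0.056
  outer loop
   vertex 3.8 0.8 3.5
   vertex 1.6 0.1 5.1
   vertex 3.1 0.8 0.2
  endloop
 endfacet
 facet normal -0.325 0.056 0.944
  outer loop
   vertex 3.6 1.6 5.7
   vertex 4.8 5.2 5.9
   vertex 1.6 0.1 5.1
  endloop
 endfacet
 facet normal 0.926 -0.320 0.200
  outer loop
   vertex 3.6 1.6 5.7
   vertex 3.8 0.8 3.5
   vertex 4.8 5.2 5.9
  endloop
 endfacet
 facet normal 0.499 -0.799 0.336
  outer loop
   vertex 3.6 1.6 5.7
   vertex 1.6 0.1 5.1
   vertex 3.8 0.8 3.5
  endloop
 endfacet
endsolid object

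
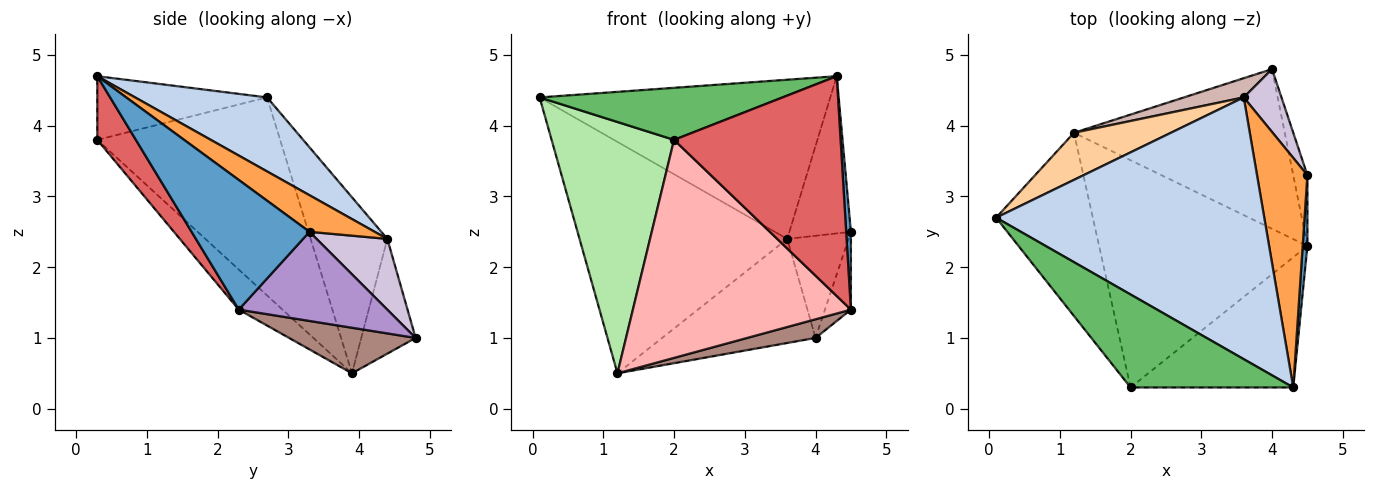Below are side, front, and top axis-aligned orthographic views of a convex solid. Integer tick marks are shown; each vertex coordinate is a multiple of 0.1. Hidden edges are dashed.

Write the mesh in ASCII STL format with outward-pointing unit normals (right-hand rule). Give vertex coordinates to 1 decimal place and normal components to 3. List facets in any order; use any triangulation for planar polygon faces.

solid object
 facet normal 0.999 -0.040 0.036
  outer loop
   vertex 4.5 2.3 1.4
   vertex 4.5 3.3 2.5
   vertex 4.3 0.3 4.7
  endloop
 endfacet
 facet normal 0.230 0.506 0.832
  outer loop
   vertex 3.6 4.4 2.4
   vertex 0.1 2.7 4.4
   vertex 4.3 0.3 4.7
  endloop
 endfacet
 facet normal 0.514 0.485 0.708
  outer loop
   vertex 3.6 4.4 2.4
   vertex 4.3 0.3 4.7
   vertex 4.5 3.3 2.5
  endloop
 endfacet
 facet normal -0.340 0.921 0.187
  outer loop
   vertex 3.6 4.4 2.4
   vertex 1.2 3.9 0.5
   vertex 0.1 2.7 4.4
  endloop
 endfacet
 facet normal -0.323 -0.462 0.826
  outer loop
   vertex 2.0 0.3 3.8
   vertex 4.3 0.3 4.7
   vertex 0.1 2.7 4.4
  endloop
 endfacet
 facet normal -0.770 -0.516 -0.376
  outer loop
   vertex 2.0 0.3 3.8
   vertex 0.1 2.7 4.4
   vertex 1.2 3.9 0.5
  endloop
 endfacet
 facet normal 0.195 -0.844 -0.500
  outer loop
   vertex 2.0 0.3 3.8
   vertex 4.5 2.3 1.4
   vertex 4.3 0.3 4.7
  endloop
 endfacet
 facet normal -0.138 -0.686 -0.715
  outer loop
   vertex 2.0 0.3 3.8
   vertex 1.2 3.9 0.5
   vertex 4.5 2.3 1.4
  endloop
 endfacet
 facet normal 0.973 0.170 -0.154
  outer loop
   vertex 4.0 4.8 1.0
   vertex 4.5 3.3 2.5
   vertex 4.5 2.3 1.4
  endloop
 endfacet
 facet normal 0.701 0.607 0.374
  outer loop
   vertex 4.0 4.8 1.0
   vertex 3.6 4.4 2.4
   vertex 4.5 3.3 2.5
  endloop
 endfacet
 facet normal 0.210 -0.113 -0.971
  outer loop
   vertex 4.0 4.8 1.0
   vertex 4.5 2.3 1.4
   vertex 1.2 3.9 0.5
  endloop
 endfacet
 facet normal -0.329 0.929 0.171
  outer loop
   vertex 4.0 4.8 1.0
   vertex 1.2 3.9 0.5
   vertex 3.6 4.4 2.4
  endloop
 endfacet
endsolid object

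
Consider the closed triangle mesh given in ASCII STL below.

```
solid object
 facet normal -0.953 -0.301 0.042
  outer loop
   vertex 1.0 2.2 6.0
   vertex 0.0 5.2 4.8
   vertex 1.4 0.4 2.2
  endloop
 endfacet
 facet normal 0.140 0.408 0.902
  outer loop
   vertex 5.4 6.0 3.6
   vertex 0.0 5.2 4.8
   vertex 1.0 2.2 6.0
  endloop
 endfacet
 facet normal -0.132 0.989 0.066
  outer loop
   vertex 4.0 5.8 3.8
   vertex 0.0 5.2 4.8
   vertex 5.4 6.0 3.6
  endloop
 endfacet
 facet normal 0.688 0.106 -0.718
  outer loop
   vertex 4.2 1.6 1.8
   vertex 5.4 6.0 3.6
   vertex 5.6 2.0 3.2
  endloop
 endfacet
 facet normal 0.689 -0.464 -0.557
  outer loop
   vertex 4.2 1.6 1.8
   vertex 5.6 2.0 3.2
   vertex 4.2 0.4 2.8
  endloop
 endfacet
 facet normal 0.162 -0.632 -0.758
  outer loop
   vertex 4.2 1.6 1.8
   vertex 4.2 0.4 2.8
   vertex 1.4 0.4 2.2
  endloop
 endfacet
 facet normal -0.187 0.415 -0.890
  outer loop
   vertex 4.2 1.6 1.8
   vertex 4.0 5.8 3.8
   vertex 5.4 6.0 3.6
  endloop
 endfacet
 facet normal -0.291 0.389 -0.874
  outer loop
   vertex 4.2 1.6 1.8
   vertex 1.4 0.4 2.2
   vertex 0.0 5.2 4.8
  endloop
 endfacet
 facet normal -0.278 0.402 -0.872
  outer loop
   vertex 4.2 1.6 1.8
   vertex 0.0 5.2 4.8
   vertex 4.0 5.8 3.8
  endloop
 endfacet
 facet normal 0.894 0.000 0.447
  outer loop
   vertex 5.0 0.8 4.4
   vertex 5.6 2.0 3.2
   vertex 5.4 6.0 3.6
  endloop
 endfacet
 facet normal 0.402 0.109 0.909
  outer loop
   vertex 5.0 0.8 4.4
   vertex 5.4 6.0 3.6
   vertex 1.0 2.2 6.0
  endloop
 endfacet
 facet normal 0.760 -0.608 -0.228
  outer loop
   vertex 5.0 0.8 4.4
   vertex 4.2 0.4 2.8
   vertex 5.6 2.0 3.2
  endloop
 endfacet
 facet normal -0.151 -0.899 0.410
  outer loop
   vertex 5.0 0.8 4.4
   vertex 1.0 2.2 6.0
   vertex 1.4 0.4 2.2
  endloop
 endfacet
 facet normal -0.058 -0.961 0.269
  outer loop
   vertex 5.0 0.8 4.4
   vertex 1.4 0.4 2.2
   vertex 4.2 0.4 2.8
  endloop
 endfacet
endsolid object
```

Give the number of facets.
14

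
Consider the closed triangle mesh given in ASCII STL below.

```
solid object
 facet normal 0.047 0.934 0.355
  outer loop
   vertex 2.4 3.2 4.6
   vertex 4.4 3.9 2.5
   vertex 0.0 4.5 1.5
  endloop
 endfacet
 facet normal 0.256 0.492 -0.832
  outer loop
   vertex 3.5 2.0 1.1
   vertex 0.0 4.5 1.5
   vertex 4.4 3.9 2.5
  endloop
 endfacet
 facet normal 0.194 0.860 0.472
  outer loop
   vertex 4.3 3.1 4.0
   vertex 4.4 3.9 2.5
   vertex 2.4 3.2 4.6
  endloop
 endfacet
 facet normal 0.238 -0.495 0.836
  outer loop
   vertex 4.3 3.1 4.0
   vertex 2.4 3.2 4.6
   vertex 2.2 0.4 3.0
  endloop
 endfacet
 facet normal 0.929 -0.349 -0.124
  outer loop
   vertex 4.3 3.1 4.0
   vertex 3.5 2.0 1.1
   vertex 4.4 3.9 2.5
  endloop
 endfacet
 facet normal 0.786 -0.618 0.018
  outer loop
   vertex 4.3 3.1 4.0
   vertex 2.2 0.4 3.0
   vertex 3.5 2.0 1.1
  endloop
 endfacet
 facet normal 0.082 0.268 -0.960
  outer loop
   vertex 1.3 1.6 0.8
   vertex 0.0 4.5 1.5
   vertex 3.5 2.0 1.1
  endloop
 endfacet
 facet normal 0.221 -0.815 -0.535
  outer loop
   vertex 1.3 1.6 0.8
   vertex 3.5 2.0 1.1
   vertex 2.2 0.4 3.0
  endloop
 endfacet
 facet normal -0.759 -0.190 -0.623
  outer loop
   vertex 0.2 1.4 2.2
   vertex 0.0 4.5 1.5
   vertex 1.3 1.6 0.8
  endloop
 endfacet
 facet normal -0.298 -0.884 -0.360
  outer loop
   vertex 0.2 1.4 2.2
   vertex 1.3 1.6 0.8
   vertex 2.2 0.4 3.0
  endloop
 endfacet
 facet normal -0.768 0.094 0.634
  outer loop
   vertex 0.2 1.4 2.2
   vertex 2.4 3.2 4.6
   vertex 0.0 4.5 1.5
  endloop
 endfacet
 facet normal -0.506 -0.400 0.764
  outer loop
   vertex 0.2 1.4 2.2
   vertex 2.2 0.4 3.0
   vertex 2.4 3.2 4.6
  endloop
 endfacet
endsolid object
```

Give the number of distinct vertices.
8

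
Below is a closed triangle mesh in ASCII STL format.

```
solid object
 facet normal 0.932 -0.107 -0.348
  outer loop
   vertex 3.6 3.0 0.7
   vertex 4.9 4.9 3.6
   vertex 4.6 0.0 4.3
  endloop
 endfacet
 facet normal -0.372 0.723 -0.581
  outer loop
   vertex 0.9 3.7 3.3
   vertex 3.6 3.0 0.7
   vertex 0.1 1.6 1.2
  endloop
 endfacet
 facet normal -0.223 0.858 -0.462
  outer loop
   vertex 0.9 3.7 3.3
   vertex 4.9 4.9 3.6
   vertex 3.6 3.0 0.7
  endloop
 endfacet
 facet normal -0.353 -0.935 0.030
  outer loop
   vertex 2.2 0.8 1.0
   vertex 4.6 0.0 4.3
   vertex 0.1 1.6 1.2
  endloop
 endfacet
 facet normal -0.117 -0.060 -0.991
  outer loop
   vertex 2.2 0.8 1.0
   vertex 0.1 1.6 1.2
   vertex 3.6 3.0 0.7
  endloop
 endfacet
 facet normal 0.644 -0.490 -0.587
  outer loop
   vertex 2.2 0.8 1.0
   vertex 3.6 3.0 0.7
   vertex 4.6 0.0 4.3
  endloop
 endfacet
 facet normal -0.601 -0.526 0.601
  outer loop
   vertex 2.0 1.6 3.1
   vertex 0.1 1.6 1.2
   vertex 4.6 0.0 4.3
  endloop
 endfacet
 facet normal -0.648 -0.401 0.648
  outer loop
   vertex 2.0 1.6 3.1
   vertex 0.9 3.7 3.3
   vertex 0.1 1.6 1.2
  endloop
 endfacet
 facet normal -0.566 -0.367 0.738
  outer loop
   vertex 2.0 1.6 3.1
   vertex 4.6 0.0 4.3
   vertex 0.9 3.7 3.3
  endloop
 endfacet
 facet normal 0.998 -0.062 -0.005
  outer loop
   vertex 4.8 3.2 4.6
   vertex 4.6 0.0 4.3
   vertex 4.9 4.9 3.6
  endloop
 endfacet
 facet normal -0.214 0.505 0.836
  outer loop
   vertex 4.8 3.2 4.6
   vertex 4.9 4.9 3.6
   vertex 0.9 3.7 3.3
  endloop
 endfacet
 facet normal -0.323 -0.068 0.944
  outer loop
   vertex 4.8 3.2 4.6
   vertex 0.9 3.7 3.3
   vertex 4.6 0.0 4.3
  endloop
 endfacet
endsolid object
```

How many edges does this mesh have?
18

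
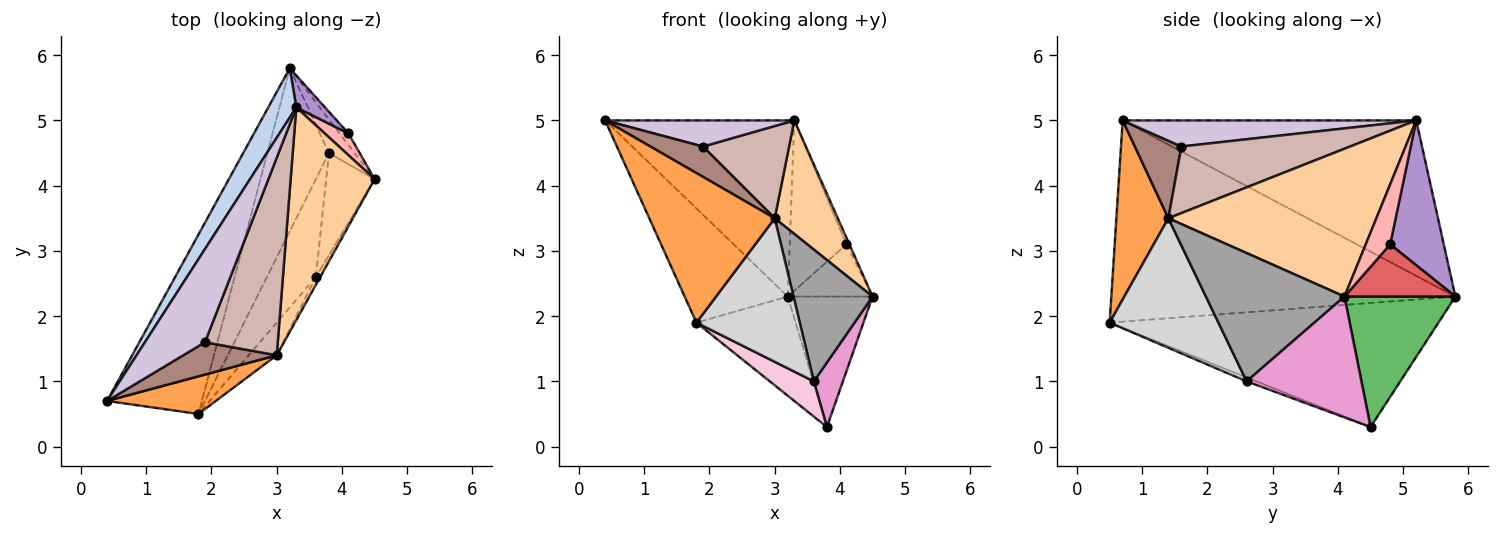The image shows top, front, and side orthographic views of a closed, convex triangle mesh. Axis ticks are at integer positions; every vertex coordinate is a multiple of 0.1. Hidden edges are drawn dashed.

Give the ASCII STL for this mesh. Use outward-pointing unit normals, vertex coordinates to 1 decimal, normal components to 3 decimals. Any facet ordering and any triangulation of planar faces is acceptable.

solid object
 facet normal -0.873 0.262 -0.411
  outer loop
   vertex 1.8 0.5 1.9
   vertex 0.4 0.7 5.0
   vertex 3.2 5.8 2.3
  endloop
 endfacet
 facet normal -0.831 0.536 0.150
  outer loop
   vertex 3.3 5.2 5.0
   vertex 3.2 5.8 2.3
   vertex 0.4 0.7 5.0
  endloop
 endfacet
 facet normal 0.373 -0.900 0.226
  outer loop
   vertex 3.0 1.4 3.5
   vertex 0.4 0.7 5.0
   vertex 1.8 0.5 1.9
  endloop
 endfacet
 facet normal 0.841 -0.255 0.478
  outer loop
   vertex 3.0 1.4 3.5
   vertex 4.5 4.1 2.3
   vertex 3.3 5.2 5.0
  endloop
 endfacet
 facet normal 0.785 0.600 -0.155
  outer loop
   vertex 3.8 4.5 0.3
   vertex 3.2 5.8 2.3
   vertex 4.5 4.1 2.3
  endloop
 endfacet
 facet normal -0.865 0.261 -0.429
  outer loop
   vertex 3.8 4.5 0.3
   vertex 1.8 0.5 1.9
   vertex 3.2 5.8 2.3
  endloop
 endfacet
 facet normal 0.787 0.602 -0.133
  outer loop
   vertex 4.1 4.8 3.1
   vertex 4.5 4.1 2.3
   vertex 3.2 5.8 2.3
  endloop
 endfacet
 facet normal 0.924 0.110 0.366
  outer loop
   vertex 4.1 4.8 3.1
   vertex 3.3 5.2 5.0
   vertex 4.5 4.1 2.3
  endloop
 endfacet
 facet normal 0.680 0.720 0.135
  outer loop
   vertex 4.1 4.8 3.1
   vertex 3.2 5.8 2.3
   vertex 3.3 5.2 5.0
  endloop
 endfacet
 facet normal 0.386 -0.249 0.888
  outer loop
   vertex 1.9 1.6 4.6
   vertex 3.3 5.2 5.0
   vertex 0.4 0.7 5.0
  endloop
 endfacet
 facet normal 0.518 -0.585 0.624
  outer loop
   vertex 1.9 1.6 4.6
   vertex 0.4 0.7 5.0
   vertex 3.0 1.4 3.5
  endloop
 endfacet
 facet normal 0.638 -0.326 0.698
  outer loop
   vertex 1.9 1.6 4.6
   vertex 3.0 1.4 3.5
   vertex 3.3 5.2 5.0
  endloop
 endfacet
 facet normal 0.904 -0.229 -0.362
  outer loop
   vertex 3.6 2.6 1.0
   vertex 3.8 4.5 0.3
   vertex 4.5 4.1 2.3
  endloop
 endfacet
 facet normal -0.075 -0.338 -0.938
  outer loop
   vertex 3.6 2.6 1.0
   vertex 1.8 0.5 1.9
   vertex 3.8 4.5 0.3
  endloop
 endfacet
 facet normal 0.868 -0.495 -0.029
  outer loop
   vertex 3.6 2.6 1.0
   vertex 4.5 4.1 2.3
   vertex 3.0 1.4 3.5
  endloop
 endfacet
 facet normal 0.716 -0.680 -0.155
  outer loop
   vertex 3.6 2.6 1.0
   vertex 3.0 1.4 3.5
   vertex 1.8 0.5 1.9
  endloop
 endfacet
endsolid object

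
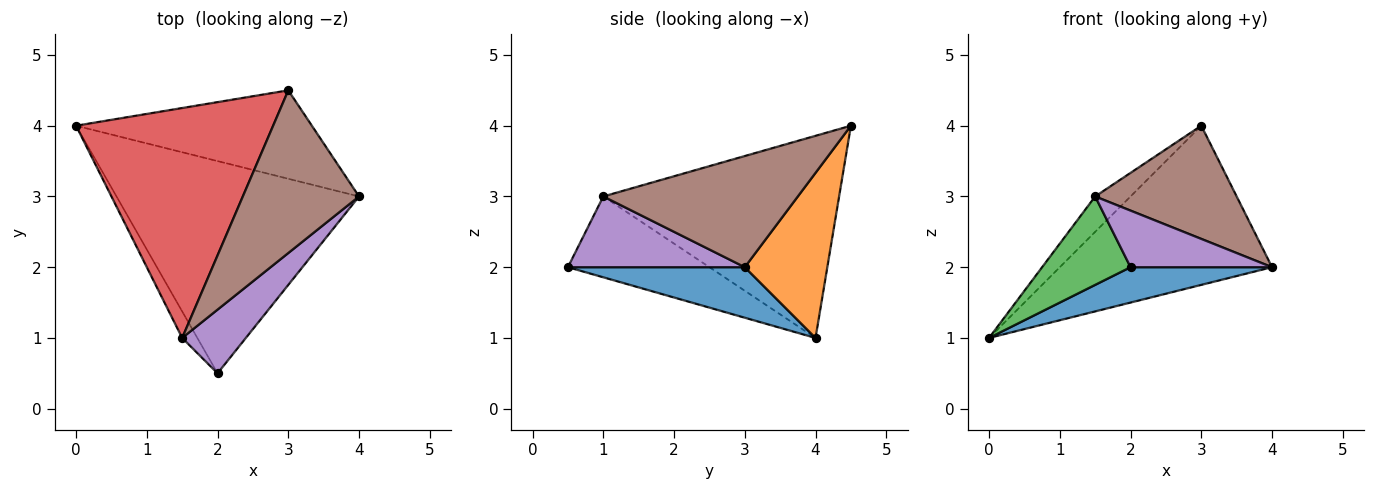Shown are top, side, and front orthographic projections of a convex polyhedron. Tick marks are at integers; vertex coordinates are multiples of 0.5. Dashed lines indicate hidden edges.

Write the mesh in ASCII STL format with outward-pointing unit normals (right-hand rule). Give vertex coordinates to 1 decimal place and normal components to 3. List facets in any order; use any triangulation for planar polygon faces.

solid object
 facet normal 0.201 -0.161 -0.966
  outer loop
   vertex 2.0 0.5 2.0
   vertex 0.0 4.0 1.0
   vertex 4.0 3.0 2.0
  endloop
 endfacet
 facet normal 0.322 0.828 -0.460
  outer loop
   vertex 3.0 4.5 4.0
   vertex 4.0 3.0 2.0
   vertex 0.0 4.0 1.0
  endloop
 endfacet
 facet normal -0.837 -0.523 -0.157
  outer loop
   vertex 1.5 1.0 3.0
   vertex 0.0 4.0 1.0
   vertex 2.0 0.5 2.0
  endloop
 endfacet
 facet normal -0.712 0.107 0.694
  outer loop
   vertex 1.5 1.0 3.0
   vertex 3.0 4.5 4.0
   vertex 0.0 4.0 1.0
  endloop
 endfacet
 facet normal 0.639 -0.511 0.575
  outer loop
   vertex 1.5 1.0 3.0
   vertex 2.0 0.5 2.0
   vertex 4.0 3.0 2.0
  endloop
 endfacet
 facet normal 0.618 -0.449 0.646
  outer loop
   vertex 1.5 1.0 3.0
   vertex 4.0 3.0 2.0
   vertex 3.0 4.5 4.0
  endloop
 endfacet
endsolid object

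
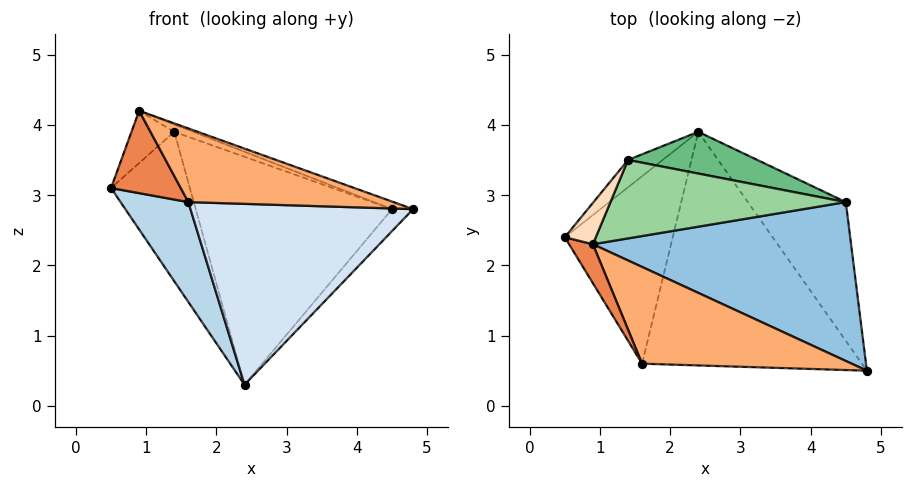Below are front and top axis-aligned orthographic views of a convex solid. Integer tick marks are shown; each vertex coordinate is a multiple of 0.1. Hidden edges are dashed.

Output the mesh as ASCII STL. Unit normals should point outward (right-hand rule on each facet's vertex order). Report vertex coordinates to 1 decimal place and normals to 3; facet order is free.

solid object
 facet normal 0.781 0.098 -0.617
  outer loop
   vertex 4.5 2.9 2.8
   vertex 4.8 0.5 2.8
   vertex 2.4 3.9 0.3
  endloop
 endfacet
 facet normal 0.356 0.044 0.934
  outer loop
   vertex 4.5 2.9 2.8
   vertex 0.9 2.3 4.2
   vertex 4.8 0.5 2.8
  endloop
 endfacet
 facet normal -0.681 -0.344 -0.646
  outer loop
   vertex 1.6 0.6 2.9
   vertex 0.5 2.4 3.1
   vertex 2.4 3.9 0.3
  endloop
 endfacet
 facet normal -0.044 -0.612 -0.790
  outer loop
   vertex 1.6 0.6 2.9
   vertex 2.4 3.9 0.3
   vertex 4.8 0.5 2.8
  endloop
 endfacet
 facet normal -0.814 -0.525 0.248
  outer loop
   vertex 1.6 0.6 2.9
   vertex 0.9 2.3 4.2
   vertex 0.5 2.4 3.1
  endloop
 endfacet
 facet normal 0.006 -0.606 0.796
  outer loop
   vertex 1.6 0.6 2.9
   vertex 4.8 0.5 2.8
   vertex 0.9 2.3 4.2
  endloop
 endfacet
 facet normal -0.722 0.681 -0.125
  outer loop
   vertex 1.4 3.5 3.9
   vertex 2.4 3.9 0.3
   vertex 0.5 2.4 3.1
  endloop
 endfacet
 facet normal -0.834 0.433 0.343
  outer loop
   vertex 1.4 3.5 3.9
   vertex 0.5 2.4 3.1
   vertex 0.9 2.3 4.2
  endloop
 endfacet
 facet normal 0.246 0.953 0.174
  outer loop
   vertex 1.4 3.5 3.9
   vertex 4.5 2.9 2.8
   vertex 2.4 3.9 0.3
  endloop
 endfacet
 facet normal 0.348 0.088 0.933
  outer loop
   vertex 1.4 3.5 3.9
   vertex 0.9 2.3 4.2
   vertex 4.5 2.9 2.8
  endloop
 endfacet
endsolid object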